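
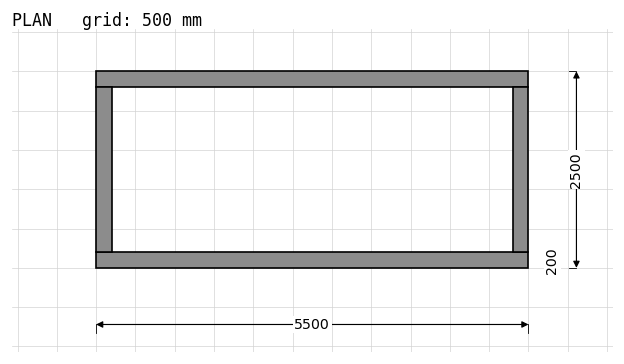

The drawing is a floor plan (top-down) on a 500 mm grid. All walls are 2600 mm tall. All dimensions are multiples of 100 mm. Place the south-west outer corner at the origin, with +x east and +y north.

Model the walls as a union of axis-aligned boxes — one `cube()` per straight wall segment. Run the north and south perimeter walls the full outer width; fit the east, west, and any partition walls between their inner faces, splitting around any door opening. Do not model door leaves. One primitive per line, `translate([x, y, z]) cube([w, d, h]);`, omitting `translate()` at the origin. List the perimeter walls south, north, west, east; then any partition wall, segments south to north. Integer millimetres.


cube([5500, 200, 2600]);
translate([0, 2300, 0]) cube([5500, 200, 2600]);
translate([0, 200, 0]) cube([200, 2100, 2600]);
translate([5300, 200, 0]) cube([200, 2100, 2600]);


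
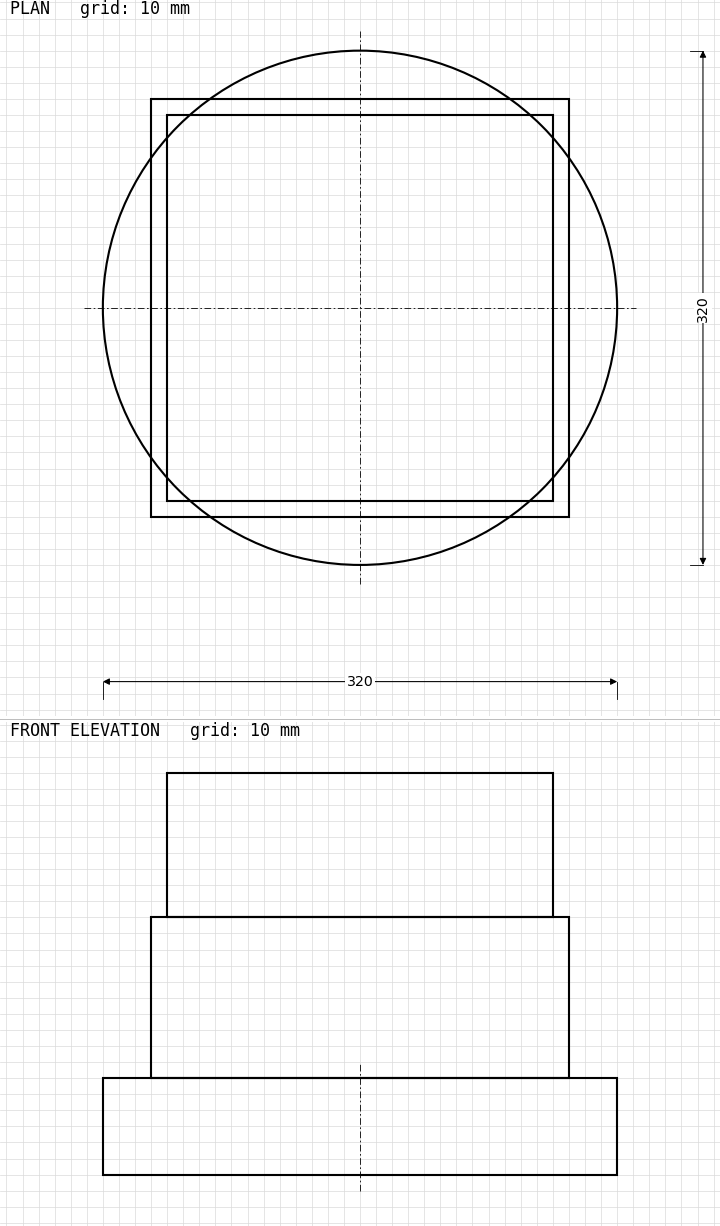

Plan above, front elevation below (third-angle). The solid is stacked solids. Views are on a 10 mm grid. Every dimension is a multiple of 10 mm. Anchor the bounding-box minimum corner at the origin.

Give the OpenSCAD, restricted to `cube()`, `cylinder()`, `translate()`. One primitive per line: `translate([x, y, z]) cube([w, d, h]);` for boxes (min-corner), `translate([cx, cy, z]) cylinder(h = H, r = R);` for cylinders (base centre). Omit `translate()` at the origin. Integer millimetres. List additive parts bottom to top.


translate([160, 160, 0]) cylinder(h = 60, r = 160);
translate([30, 30, 60]) cube([260, 260, 100]);
translate([40, 40, 160]) cube([240, 240, 90]);


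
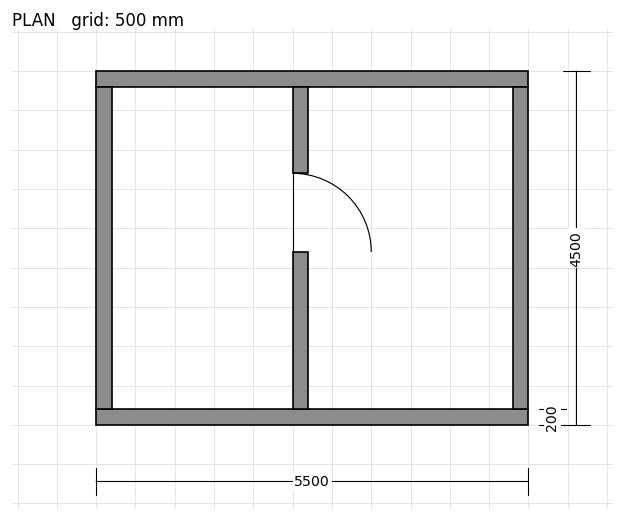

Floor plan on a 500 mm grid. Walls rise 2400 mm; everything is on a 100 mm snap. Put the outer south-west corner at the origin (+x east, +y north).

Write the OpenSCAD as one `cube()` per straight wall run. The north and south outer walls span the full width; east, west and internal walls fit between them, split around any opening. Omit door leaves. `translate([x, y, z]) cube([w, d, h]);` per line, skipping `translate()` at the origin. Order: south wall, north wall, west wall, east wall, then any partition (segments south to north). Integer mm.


cube([5500, 200, 2400]);
translate([0, 4300, 0]) cube([5500, 200, 2400]);
translate([0, 200, 0]) cube([200, 4100, 2400]);
translate([5300, 200, 0]) cube([200, 4100, 2400]);
translate([2500, 200, 0]) cube([200, 2000, 2400]);
translate([2500, 3200, 0]) cube([200, 1100, 2400]);


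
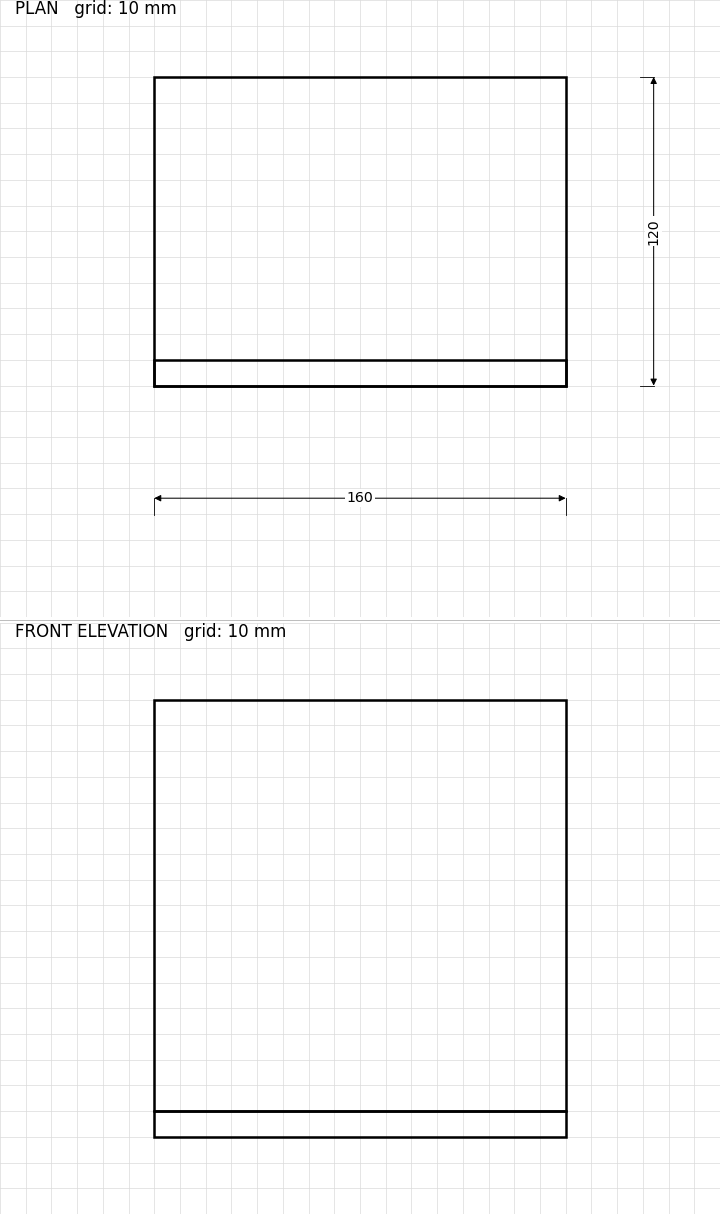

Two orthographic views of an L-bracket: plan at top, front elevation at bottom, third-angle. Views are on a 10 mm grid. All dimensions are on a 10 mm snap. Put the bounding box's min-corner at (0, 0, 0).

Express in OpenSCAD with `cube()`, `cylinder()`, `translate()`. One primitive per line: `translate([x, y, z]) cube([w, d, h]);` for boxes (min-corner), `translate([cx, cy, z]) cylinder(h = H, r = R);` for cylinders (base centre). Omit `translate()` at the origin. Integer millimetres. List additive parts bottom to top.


cube([160, 120, 10]);
translate([0, 0, 10]) cube([160, 10, 160]);


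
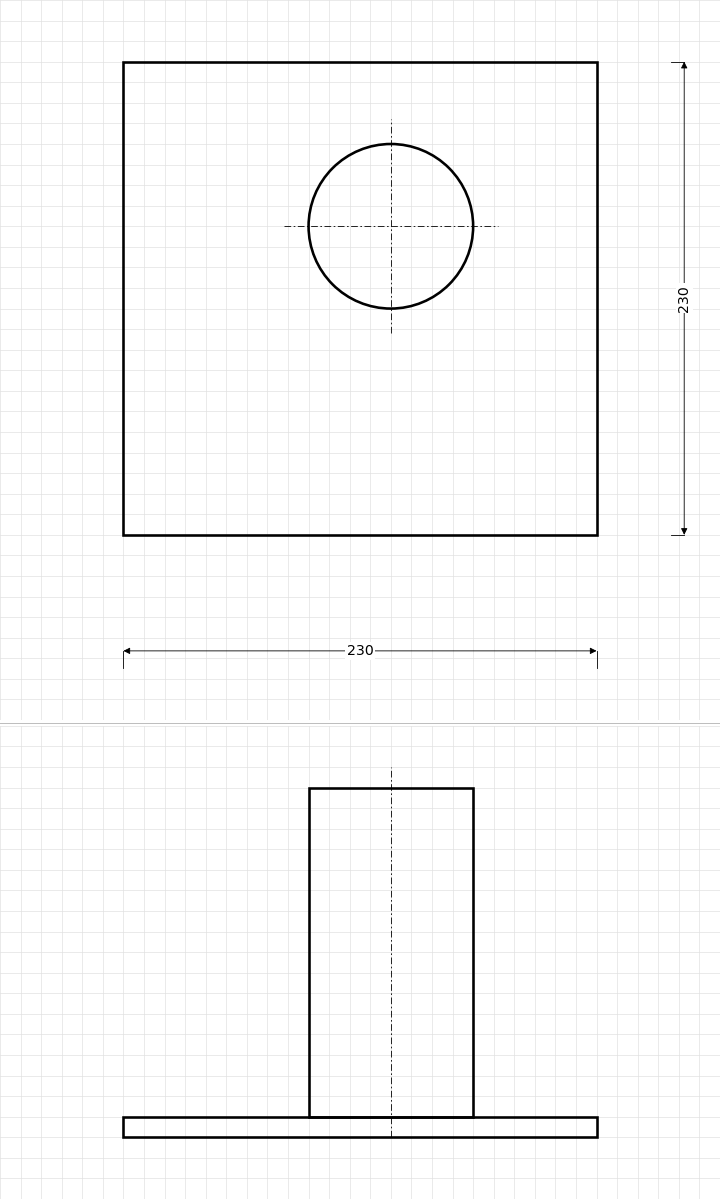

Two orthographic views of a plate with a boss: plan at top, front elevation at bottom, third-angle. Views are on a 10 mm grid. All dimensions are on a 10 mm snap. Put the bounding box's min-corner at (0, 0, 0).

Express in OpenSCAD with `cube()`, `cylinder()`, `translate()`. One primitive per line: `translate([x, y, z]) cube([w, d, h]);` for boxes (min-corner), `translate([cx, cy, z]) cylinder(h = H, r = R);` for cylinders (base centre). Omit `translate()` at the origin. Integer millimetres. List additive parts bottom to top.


cube([230, 230, 10]);
translate([130, 150, 10]) cylinder(h = 160, r = 40);


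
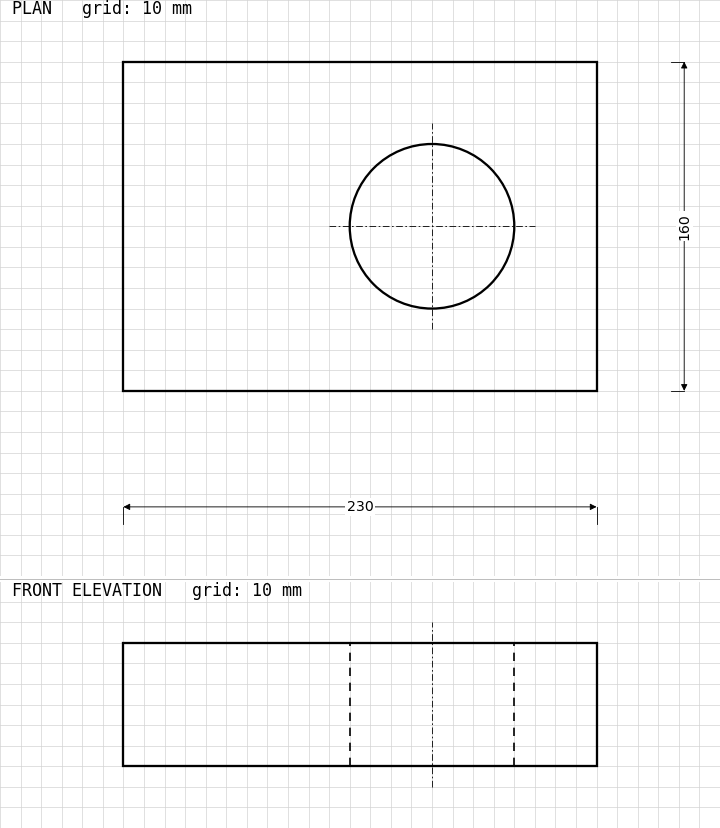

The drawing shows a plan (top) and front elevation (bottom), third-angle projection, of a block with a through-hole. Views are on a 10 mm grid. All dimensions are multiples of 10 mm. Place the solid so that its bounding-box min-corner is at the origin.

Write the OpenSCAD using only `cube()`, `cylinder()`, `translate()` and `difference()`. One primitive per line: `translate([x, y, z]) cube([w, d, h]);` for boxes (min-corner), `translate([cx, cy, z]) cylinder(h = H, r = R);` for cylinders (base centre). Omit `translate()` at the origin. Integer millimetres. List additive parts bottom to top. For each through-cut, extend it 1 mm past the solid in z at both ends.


difference() {
  cube([230, 160, 60]);
  translate([150, 80, -1]) cylinder(h = 62, r = 40);
}


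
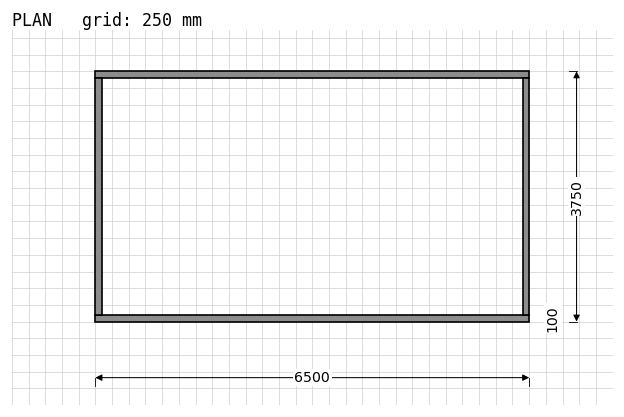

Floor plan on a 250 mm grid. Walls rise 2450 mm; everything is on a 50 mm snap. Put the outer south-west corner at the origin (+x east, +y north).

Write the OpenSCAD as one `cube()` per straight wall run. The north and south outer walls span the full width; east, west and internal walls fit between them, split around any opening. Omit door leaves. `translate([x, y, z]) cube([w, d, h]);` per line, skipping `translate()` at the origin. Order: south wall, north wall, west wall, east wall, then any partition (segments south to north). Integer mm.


cube([6500, 100, 2450]);
translate([0, 3650, 0]) cube([6500, 100, 2450]);
translate([0, 100, 0]) cube([100, 3550, 2450]);
translate([6400, 100, 0]) cube([100, 3550, 2450]);


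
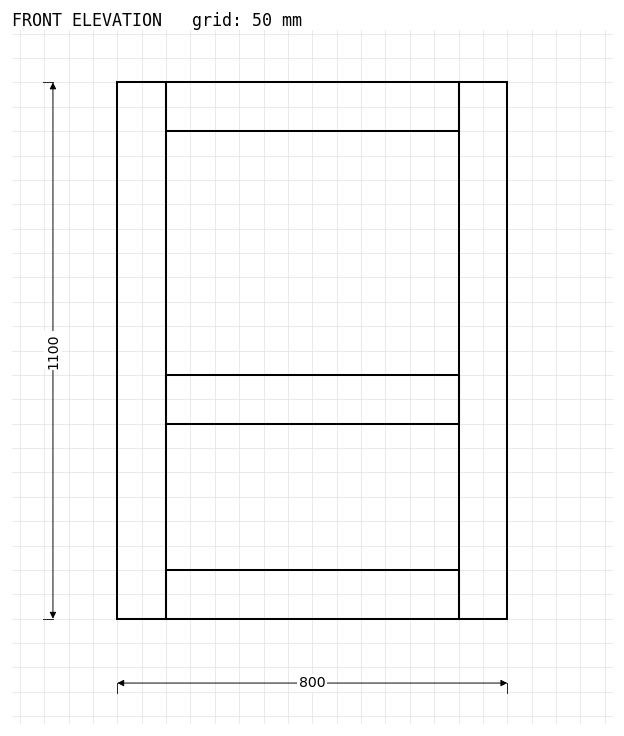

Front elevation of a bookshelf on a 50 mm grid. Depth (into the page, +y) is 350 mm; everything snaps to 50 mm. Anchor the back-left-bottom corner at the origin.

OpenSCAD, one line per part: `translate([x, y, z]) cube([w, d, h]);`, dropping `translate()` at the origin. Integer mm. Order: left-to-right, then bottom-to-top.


cube([100, 350, 1100]);
translate([100, 0, 0]) cube([600, 350, 100]);
translate([100, 0, 400]) cube([600, 350, 100]);
translate([100, 0, 1000]) cube([600, 350, 100]);
translate([700, 0, 0]) cube([100, 350, 1100]);


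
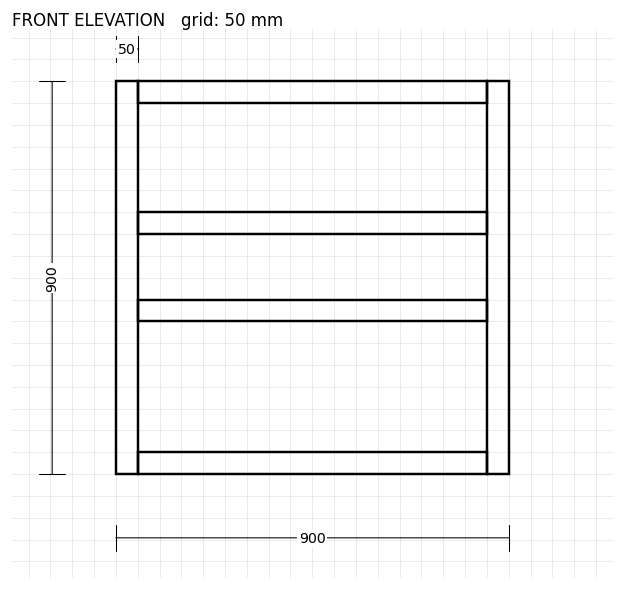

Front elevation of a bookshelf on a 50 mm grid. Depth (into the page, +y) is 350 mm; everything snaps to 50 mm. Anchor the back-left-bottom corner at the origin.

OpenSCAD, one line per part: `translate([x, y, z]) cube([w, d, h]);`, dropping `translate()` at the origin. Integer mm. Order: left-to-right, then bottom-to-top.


cube([50, 350, 900]);
translate([50, 0, 0]) cube([800, 350, 50]);
translate([50, 0, 350]) cube([800, 350, 50]);
translate([50, 0, 550]) cube([800, 350, 50]);
translate([50, 0, 850]) cube([800, 350, 50]);
translate([850, 0, 0]) cube([50, 350, 900]);


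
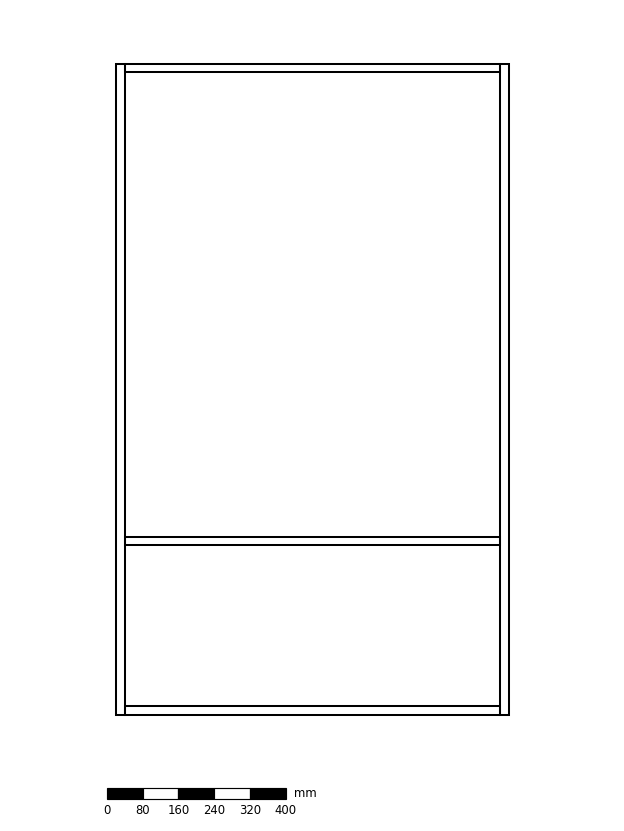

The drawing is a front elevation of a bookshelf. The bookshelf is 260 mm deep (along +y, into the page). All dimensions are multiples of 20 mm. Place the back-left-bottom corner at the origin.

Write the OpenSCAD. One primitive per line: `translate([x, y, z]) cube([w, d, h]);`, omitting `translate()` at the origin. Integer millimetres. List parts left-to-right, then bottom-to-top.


cube([20, 260, 1460]);
translate([20, 0, 0]) cube([840, 260, 20]);
translate([20, 0, 380]) cube([840, 260, 20]);
translate([20, 0, 1440]) cube([840, 260, 20]);
translate([860, 0, 0]) cube([20, 260, 1460]);


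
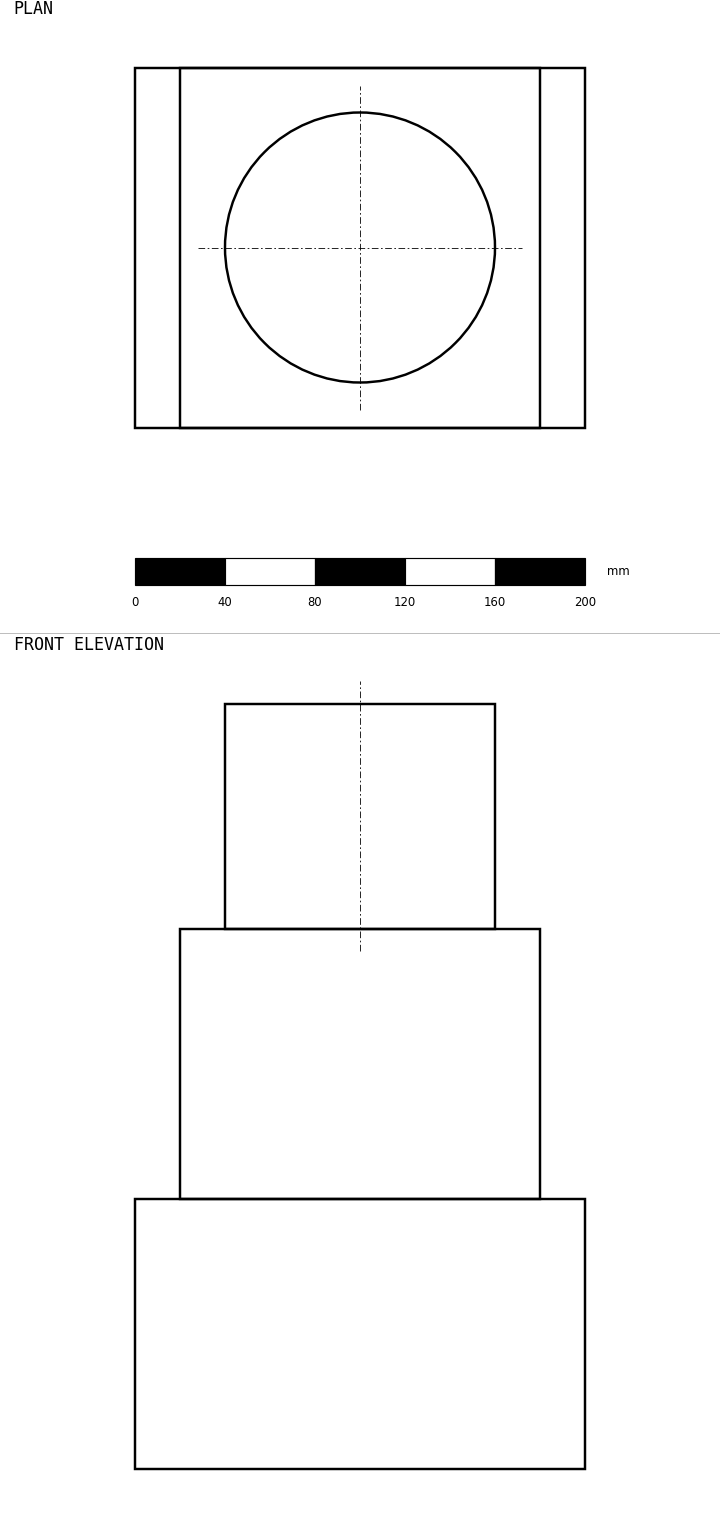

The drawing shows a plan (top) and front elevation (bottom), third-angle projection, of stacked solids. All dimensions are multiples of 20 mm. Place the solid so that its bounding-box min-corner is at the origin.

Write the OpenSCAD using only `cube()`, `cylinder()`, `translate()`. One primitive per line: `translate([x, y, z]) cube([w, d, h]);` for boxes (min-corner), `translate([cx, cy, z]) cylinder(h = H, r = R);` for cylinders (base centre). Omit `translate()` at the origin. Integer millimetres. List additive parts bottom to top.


cube([200, 160, 120]);
translate([20, 0, 120]) cube([160, 160, 120]);
translate([100, 80, 240]) cylinder(h = 100, r = 60);


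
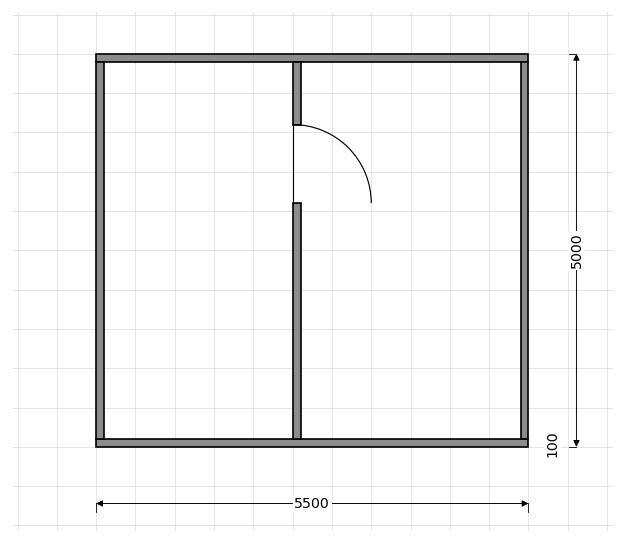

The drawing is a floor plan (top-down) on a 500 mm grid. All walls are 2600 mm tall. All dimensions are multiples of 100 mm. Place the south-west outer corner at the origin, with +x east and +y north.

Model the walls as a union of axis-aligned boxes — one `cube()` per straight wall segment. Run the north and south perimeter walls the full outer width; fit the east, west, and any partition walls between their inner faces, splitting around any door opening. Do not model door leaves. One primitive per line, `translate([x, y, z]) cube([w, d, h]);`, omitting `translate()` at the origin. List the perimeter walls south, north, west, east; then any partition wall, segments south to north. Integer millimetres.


cube([5500, 100, 2600]);
translate([0, 4900, 0]) cube([5500, 100, 2600]);
translate([0, 100, 0]) cube([100, 4800, 2600]);
translate([5400, 100, 0]) cube([100, 4800, 2600]);
translate([2500, 100, 0]) cube([100, 3000, 2600]);
translate([2500, 4100, 0]) cube([100, 800, 2600]);


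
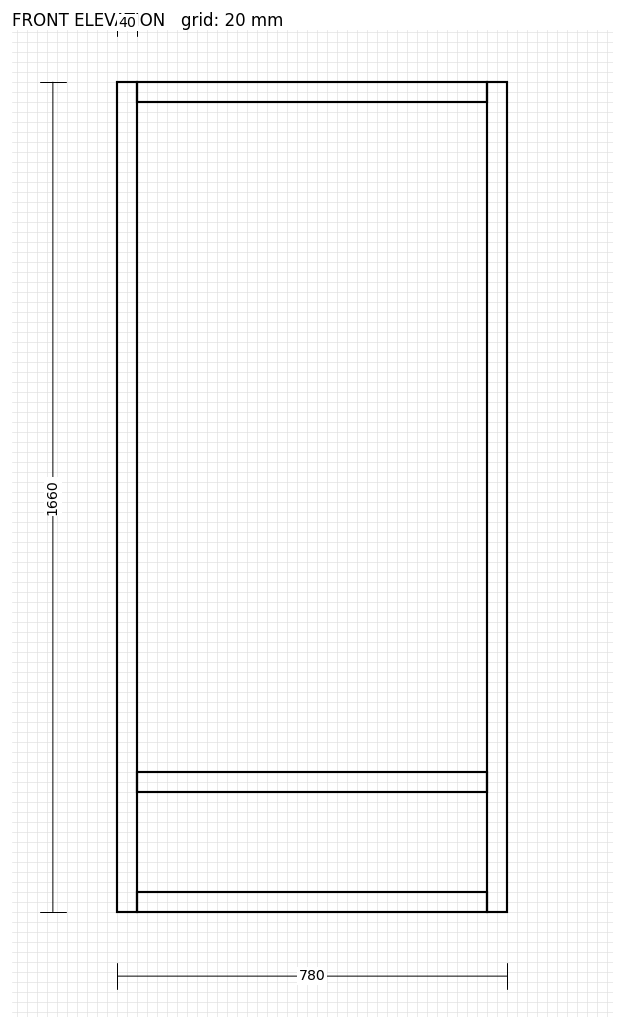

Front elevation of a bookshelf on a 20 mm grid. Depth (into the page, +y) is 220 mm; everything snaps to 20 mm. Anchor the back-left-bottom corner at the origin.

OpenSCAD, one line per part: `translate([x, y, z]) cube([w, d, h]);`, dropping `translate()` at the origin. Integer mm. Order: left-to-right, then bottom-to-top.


cube([40, 220, 1660]);
translate([40, 0, 0]) cube([700, 220, 40]);
translate([40, 0, 240]) cube([700, 220, 40]);
translate([40, 0, 1620]) cube([700, 220, 40]);
translate([740, 0, 0]) cube([40, 220, 1660]);


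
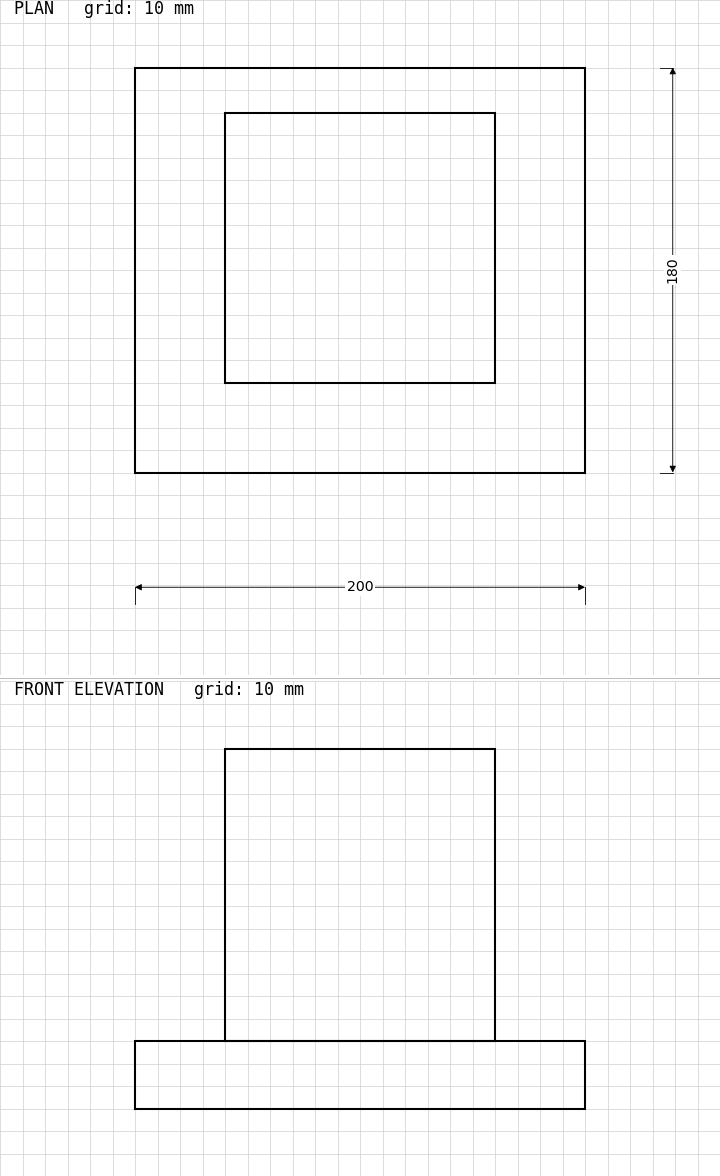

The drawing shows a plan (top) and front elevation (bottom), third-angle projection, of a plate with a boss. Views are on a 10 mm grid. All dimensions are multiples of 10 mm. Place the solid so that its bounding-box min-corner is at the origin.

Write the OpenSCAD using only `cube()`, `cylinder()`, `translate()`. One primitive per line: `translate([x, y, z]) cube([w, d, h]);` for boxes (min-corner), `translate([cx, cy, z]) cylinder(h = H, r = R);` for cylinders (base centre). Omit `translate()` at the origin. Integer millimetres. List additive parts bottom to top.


cube([200, 180, 30]);
translate([40, 40, 30]) cube([120, 120, 130]);


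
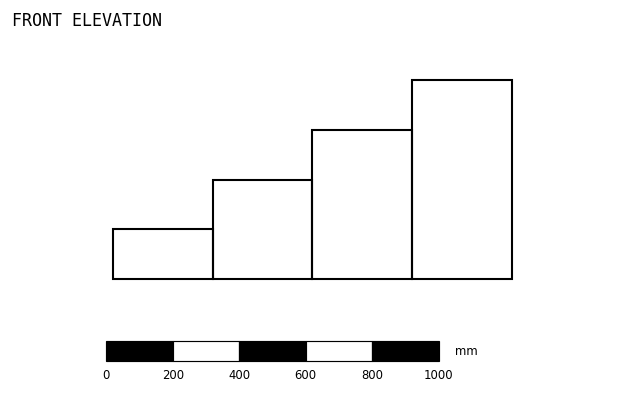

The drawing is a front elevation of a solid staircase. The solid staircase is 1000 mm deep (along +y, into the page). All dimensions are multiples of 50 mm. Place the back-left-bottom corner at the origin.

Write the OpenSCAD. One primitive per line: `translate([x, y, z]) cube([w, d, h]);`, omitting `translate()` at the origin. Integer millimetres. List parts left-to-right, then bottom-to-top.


cube([300, 1000, 150]);
translate([300, 0, 0]) cube([300, 1000, 300]);
translate([600, 0, 0]) cube([300, 1000, 450]);
translate([900, 0, 0]) cube([300, 1000, 600]);


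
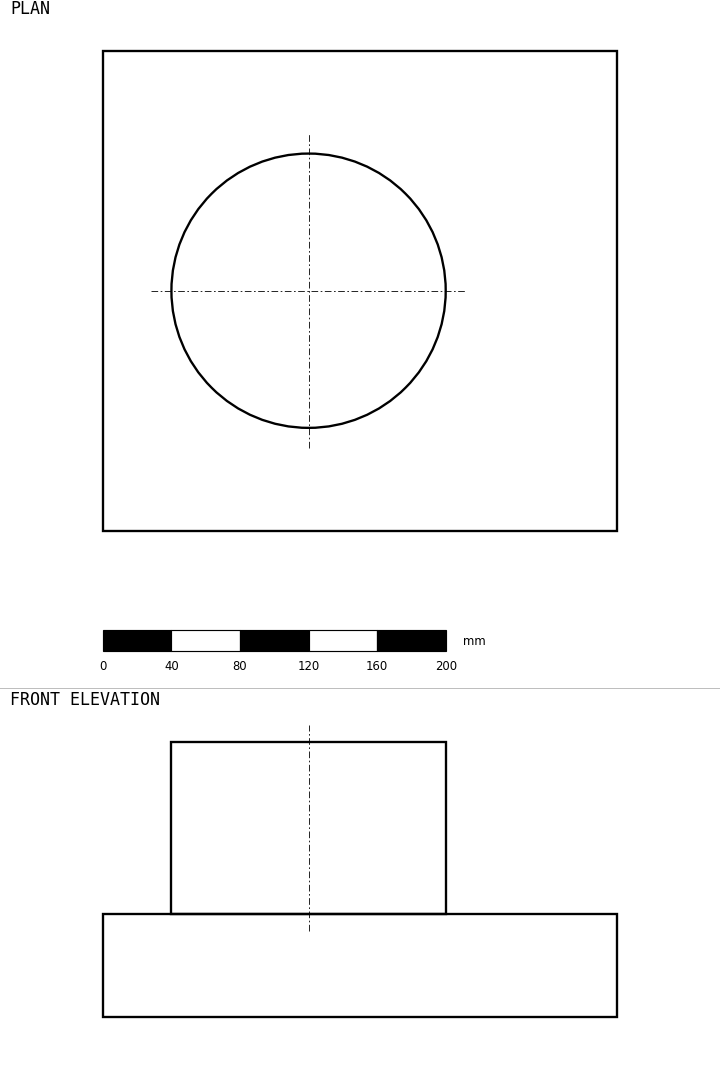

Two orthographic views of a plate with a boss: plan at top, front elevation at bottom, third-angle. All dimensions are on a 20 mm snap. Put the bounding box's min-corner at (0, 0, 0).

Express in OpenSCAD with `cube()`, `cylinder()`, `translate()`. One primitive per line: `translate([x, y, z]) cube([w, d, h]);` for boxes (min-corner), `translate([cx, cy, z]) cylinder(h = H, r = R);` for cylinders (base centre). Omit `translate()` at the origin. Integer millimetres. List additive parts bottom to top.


cube([300, 280, 60]);
translate([120, 140, 60]) cylinder(h = 100, r = 80);


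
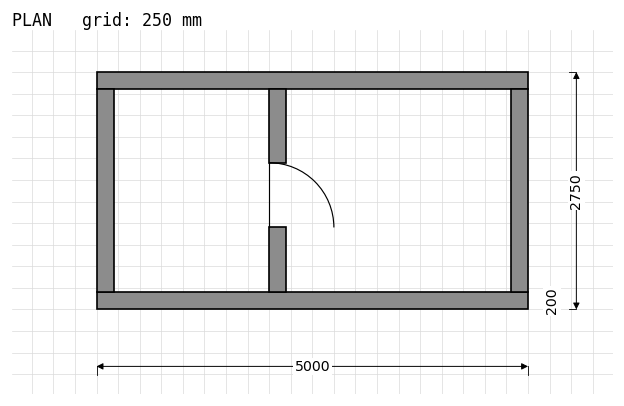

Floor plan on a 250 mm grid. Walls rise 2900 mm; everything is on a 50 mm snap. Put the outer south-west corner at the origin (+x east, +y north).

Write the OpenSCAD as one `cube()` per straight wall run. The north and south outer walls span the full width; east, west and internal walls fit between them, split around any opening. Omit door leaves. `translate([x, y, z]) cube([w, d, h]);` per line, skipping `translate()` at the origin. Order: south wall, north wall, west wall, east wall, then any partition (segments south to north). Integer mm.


cube([5000, 200, 2900]);
translate([0, 2550, 0]) cube([5000, 200, 2900]);
translate([0, 200, 0]) cube([200, 2350, 2900]);
translate([4800, 200, 0]) cube([200, 2350, 2900]);
translate([2000, 200, 0]) cube([200, 750, 2900]);
translate([2000, 1700, 0]) cube([200, 850, 2900]);


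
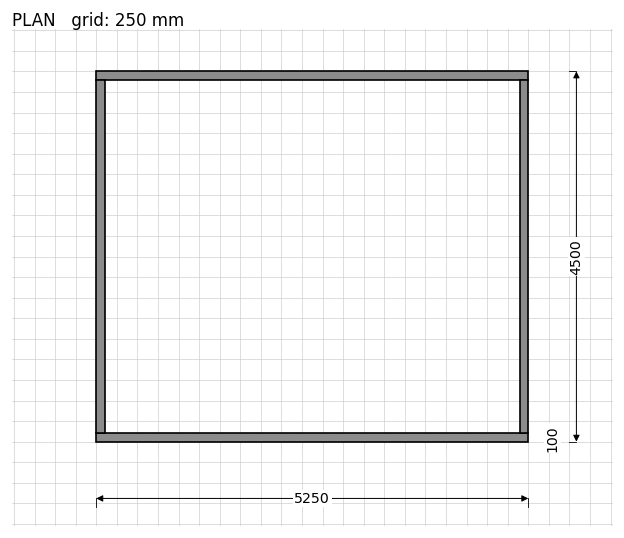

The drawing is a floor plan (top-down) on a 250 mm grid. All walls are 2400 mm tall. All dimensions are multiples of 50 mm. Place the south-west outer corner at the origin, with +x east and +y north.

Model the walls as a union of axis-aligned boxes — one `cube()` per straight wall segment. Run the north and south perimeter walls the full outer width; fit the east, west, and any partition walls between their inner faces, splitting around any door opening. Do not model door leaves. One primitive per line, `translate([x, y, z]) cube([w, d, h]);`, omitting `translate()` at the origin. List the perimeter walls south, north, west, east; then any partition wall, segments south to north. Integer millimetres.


cube([5250, 100, 2400]);
translate([0, 4400, 0]) cube([5250, 100, 2400]);
translate([0, 100, 0]) cube([100, 4300, 2400]);
translate([5150, 100, 0]) cube([100, 4300, 2400]);


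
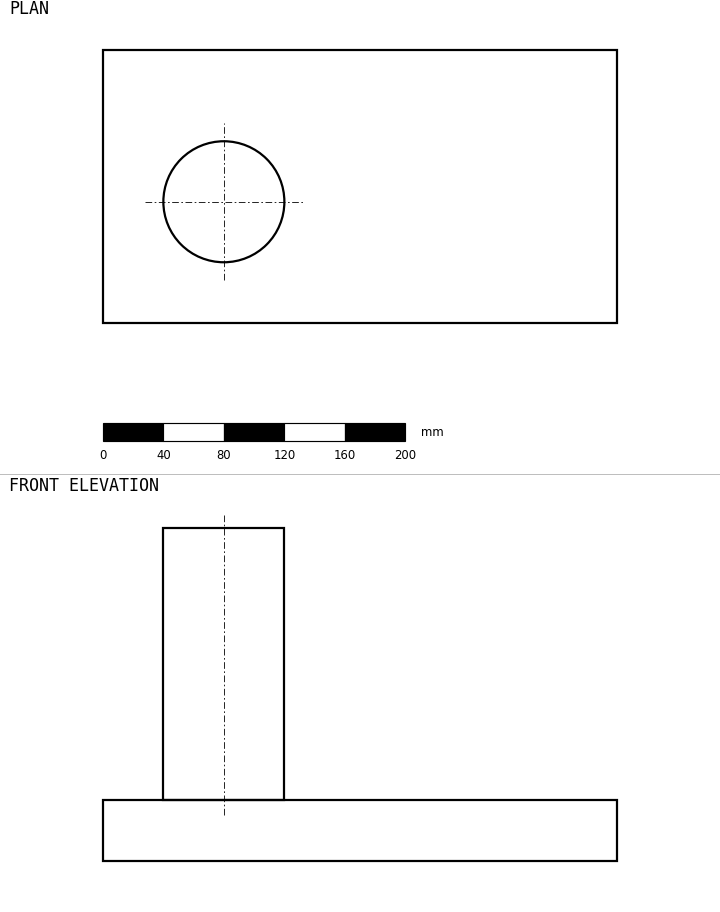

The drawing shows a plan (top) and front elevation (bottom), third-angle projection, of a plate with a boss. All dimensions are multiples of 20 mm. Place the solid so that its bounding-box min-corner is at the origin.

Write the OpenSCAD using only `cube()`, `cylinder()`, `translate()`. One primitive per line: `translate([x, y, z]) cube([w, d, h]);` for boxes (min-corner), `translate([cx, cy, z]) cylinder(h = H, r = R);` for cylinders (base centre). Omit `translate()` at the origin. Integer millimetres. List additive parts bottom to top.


cube([340, 180, 40]);
translate([80, 80, 40]) cylinder(h = 180, r = 40);


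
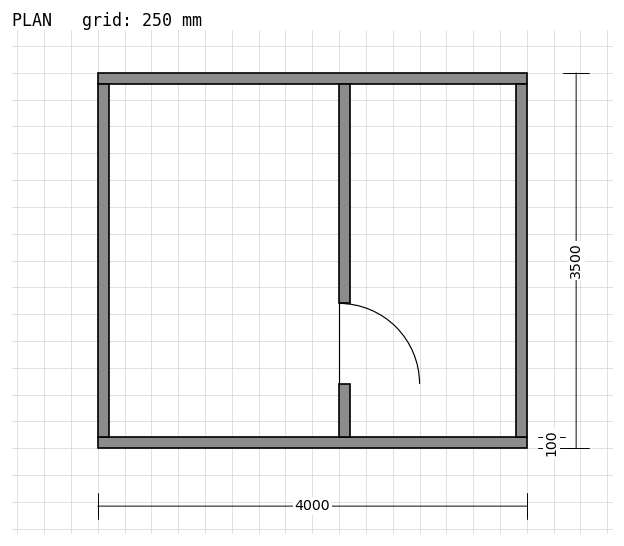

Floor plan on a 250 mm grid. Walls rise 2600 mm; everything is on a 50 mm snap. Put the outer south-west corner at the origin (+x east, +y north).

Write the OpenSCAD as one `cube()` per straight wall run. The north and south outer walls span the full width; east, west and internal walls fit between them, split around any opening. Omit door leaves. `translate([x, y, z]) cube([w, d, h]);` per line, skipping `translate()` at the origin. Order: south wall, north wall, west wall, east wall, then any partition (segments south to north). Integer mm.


cube([4000, 100, 2600]);
translate([0, 3400, 0]) cube([4000, 100, 2600]);
translate([0, 100, 0]) cube([100, 3300, 2600]);
translate([3900, 100, 0]) cube([100, 3300, 2600]);
translate([2250, 100, 0]) cube([100, 500, 2600]);
translate([2250, 1350, 0]) cube([100, 2050, 2600]);


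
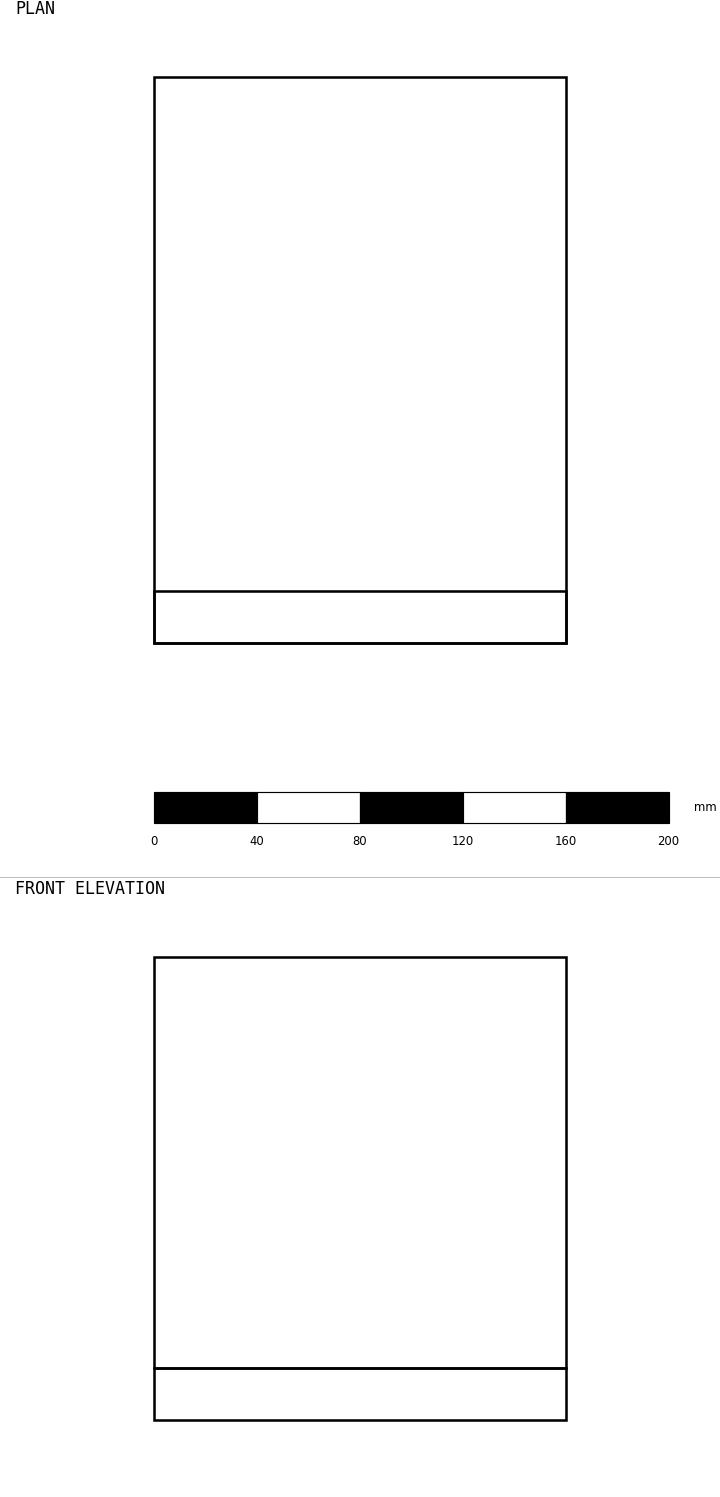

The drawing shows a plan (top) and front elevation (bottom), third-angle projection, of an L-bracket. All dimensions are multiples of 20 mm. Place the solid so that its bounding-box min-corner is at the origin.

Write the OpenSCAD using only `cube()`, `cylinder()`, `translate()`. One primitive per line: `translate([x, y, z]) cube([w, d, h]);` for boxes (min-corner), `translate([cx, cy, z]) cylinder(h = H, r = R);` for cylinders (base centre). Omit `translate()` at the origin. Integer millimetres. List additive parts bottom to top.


cube([160, 220, 20]);
translate([0, 0, 20]) cube([160, 20, 160]);


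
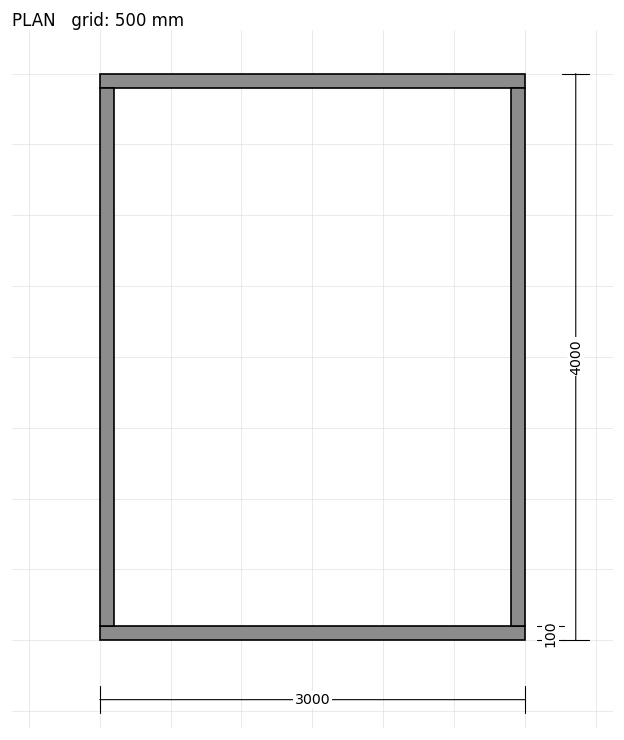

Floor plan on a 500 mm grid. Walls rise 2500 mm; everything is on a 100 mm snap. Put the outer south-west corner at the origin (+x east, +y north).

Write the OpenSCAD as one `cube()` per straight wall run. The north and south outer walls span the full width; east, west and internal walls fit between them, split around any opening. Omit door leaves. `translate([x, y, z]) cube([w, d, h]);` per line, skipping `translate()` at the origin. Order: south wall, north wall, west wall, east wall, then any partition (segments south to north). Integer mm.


cube([3000, 100, 2500]);
translate([0, 3900, 0]) cube([3000, 100, 2500]);
translate([0, 100, 0]) cube([100, 3800, 2500]);
translate([2900, 100, 0]) cube([100, 3800, 2500]);


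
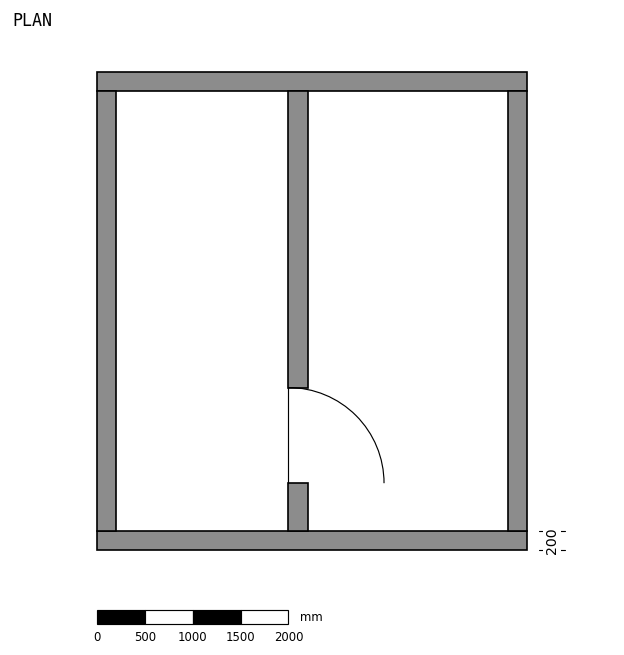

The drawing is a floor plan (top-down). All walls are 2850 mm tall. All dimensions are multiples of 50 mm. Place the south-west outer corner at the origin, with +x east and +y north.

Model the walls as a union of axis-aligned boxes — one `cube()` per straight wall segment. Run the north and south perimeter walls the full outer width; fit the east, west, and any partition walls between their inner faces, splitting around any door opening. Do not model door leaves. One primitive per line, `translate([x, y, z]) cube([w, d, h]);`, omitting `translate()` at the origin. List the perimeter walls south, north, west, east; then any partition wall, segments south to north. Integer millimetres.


cube([4500, 200, 2850]);
translate([0, 4800, 0]) cube([4500, 200, 2850]);
translate([0, 200, 0]) cube([200, 4600, 2850]);
translate([4300, 200, 0]) cube([200, 4600, 2850]);
translate([2000, 200, 0]) cube([200, 500, 2850]);
translate([2000, 1700, 0]) cube([200, 3100, 2850]);


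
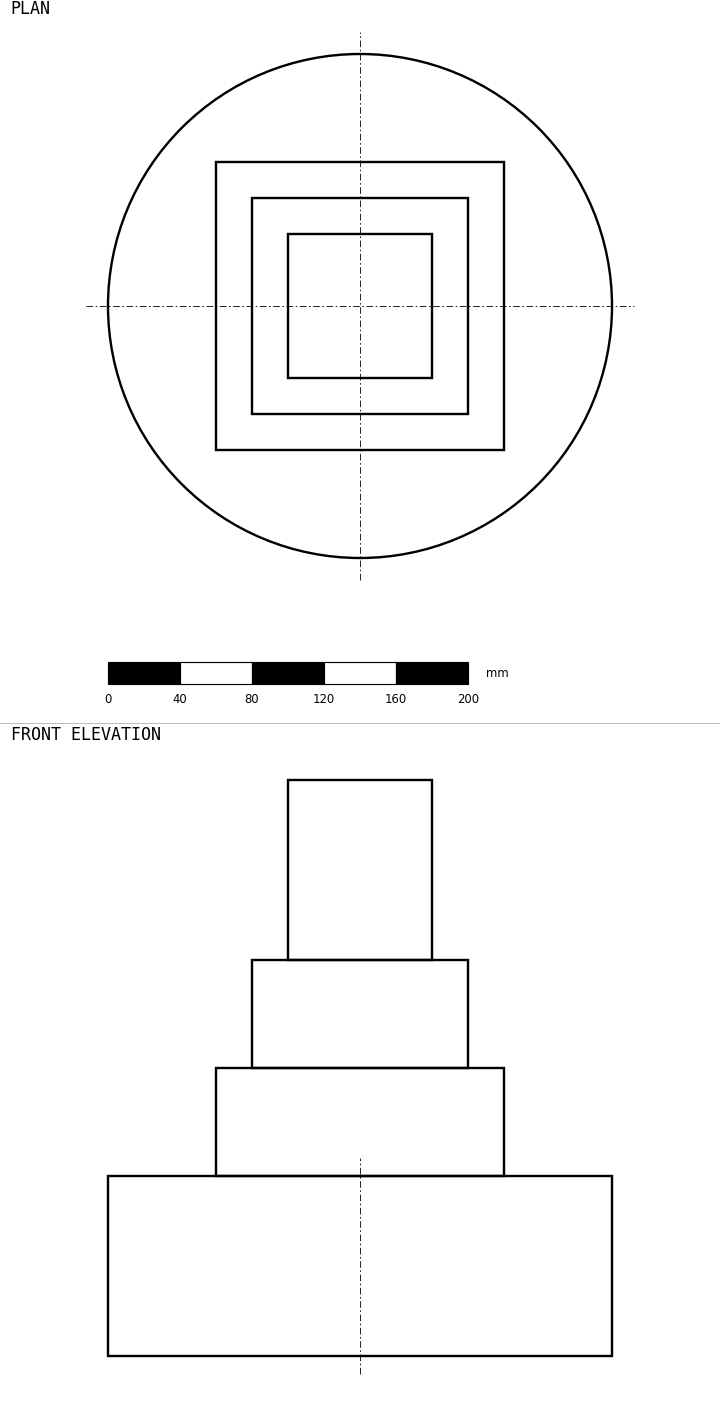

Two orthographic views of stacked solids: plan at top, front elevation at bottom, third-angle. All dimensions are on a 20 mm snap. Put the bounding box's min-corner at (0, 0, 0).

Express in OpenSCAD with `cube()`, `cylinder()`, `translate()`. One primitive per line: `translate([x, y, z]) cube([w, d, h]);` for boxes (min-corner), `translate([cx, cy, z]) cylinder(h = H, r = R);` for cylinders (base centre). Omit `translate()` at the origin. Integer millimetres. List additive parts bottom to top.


translate([140, 140, 0]) cylinder(h = 100, r = 140);
translate([60, 60, 100]) cube([160, 160, 60]);
translate([80, 80, 160]) cube([120, 120, 60]);
translate([100, 100, 220]) cube([80, 80, 100]);


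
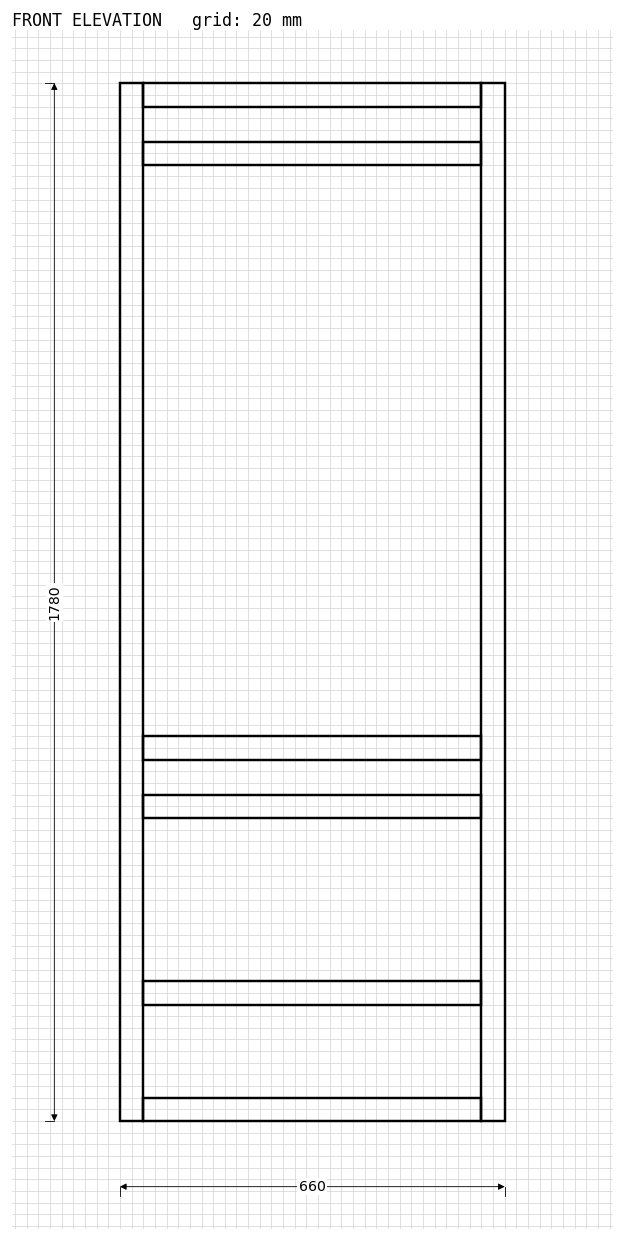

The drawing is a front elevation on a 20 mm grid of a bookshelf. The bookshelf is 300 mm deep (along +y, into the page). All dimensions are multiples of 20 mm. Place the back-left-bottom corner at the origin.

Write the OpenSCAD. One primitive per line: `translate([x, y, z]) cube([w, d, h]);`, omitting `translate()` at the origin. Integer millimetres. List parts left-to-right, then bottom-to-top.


cube([40, 300, 1780]);
translate([40, 0, 0]) cube([580, 300, 40]);
translate([40, 0, 200]) cube([580, 300, 40]);
translate([40, 0, 520]) cube([580, 300, 40]);
translate([40, 0, 620]) cube([580, 300, 40]);
translate([40, 0, 1640]) cube([580, 300, 40]);
translate([40, 0, 1740]) cube([580, 300, 40]);
translate([620, 0, 0]) cube([40, 300, 1780]);


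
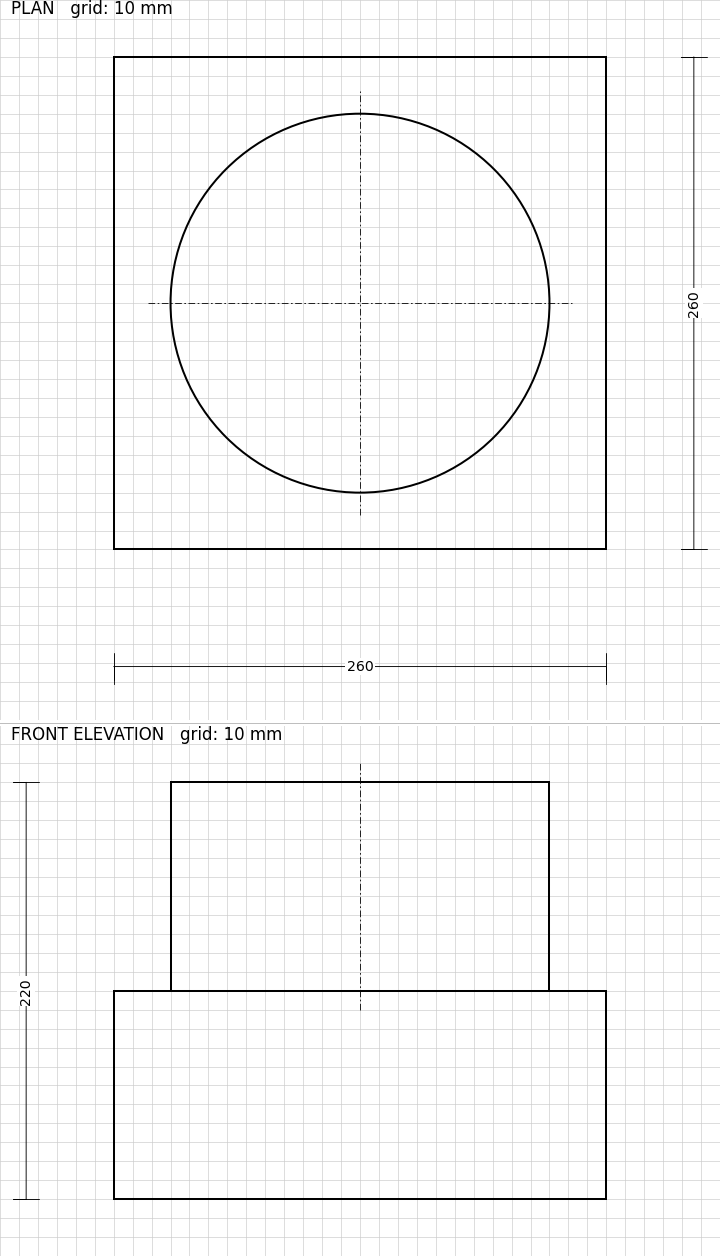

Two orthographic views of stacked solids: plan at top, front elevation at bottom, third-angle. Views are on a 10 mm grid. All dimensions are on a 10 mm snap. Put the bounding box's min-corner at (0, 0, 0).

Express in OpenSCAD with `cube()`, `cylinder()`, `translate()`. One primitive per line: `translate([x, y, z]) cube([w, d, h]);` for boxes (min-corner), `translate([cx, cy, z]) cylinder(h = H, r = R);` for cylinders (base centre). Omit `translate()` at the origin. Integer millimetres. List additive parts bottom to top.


cube([260, 260, 110]);
translate([130, 130, 110]) cylinder(h = 110, r = 100);


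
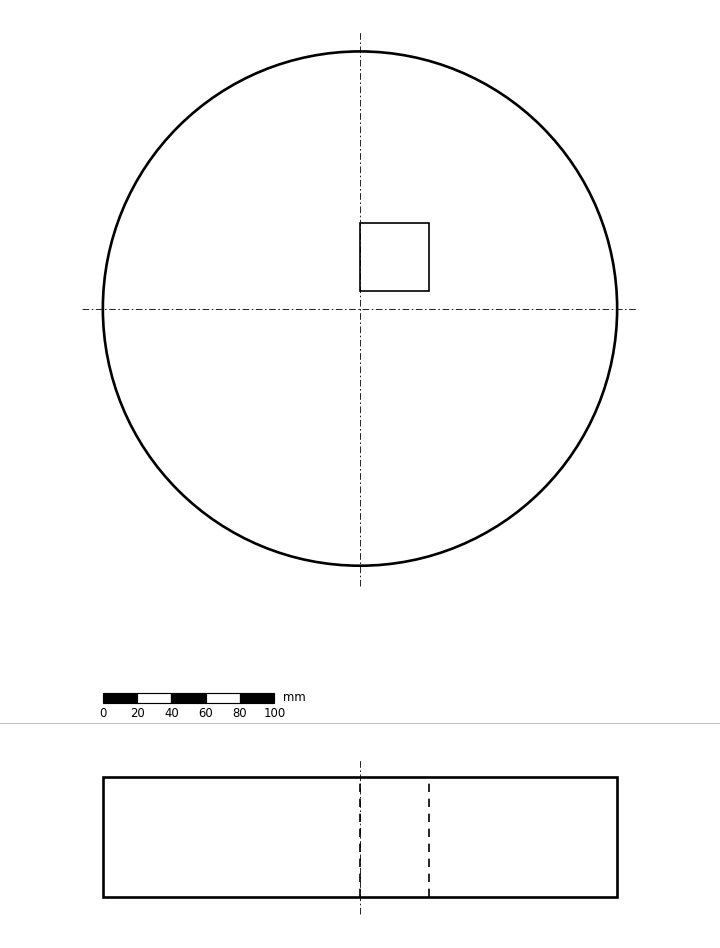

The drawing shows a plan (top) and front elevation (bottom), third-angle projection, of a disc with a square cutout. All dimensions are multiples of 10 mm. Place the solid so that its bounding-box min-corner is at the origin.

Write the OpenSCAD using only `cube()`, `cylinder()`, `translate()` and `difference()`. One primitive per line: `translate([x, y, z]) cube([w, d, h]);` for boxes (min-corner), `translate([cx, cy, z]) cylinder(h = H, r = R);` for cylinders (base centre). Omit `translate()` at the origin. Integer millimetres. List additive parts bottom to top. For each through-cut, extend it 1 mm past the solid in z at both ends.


difference() {
  translate([150, 150, 0]) cylinder(h = 70, r = 150);
  translate([150, 160, -1]) cube([40, 40, 72]);
}


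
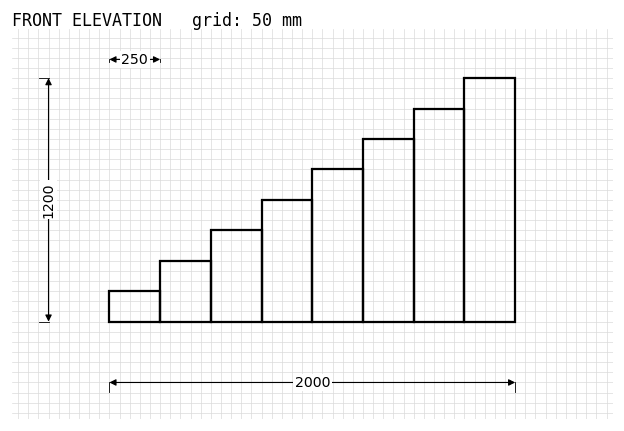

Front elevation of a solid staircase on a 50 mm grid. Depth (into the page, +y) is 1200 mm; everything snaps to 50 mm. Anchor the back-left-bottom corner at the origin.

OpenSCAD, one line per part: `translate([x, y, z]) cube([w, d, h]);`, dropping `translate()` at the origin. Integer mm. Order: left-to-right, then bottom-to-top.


cube([250, 1200, 150]);
translate([250, 0, 0]) cube([250, 1200, 300]);
translate([500, 0, 0]) cube([250, 1200, 450]);
translate([750, 0, 0]) cube([250, 1200, 600]);
translate([1000, 0, 0]) cube([250, 1200, 750]);
translate([1250, 0, 0]) cube([250, 1200, 900]);
translate([1500, 0, 0]) cube([250, 1200, 1050]);
translate([1750, 0, 0]) cube([250, 1200, 1200]);


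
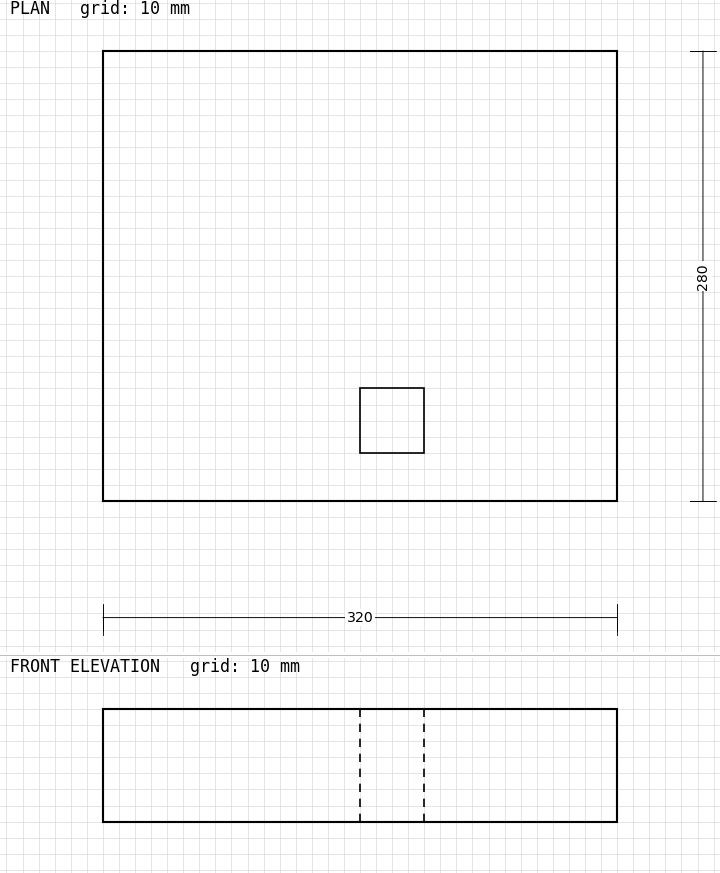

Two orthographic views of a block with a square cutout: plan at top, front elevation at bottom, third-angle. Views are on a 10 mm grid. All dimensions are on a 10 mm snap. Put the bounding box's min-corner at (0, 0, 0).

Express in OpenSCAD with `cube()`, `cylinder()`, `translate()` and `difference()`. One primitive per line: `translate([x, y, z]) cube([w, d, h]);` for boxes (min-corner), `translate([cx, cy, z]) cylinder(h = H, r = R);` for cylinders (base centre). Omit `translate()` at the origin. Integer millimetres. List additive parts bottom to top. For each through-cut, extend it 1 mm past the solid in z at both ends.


difference() {
  cube([320, 280, 70]);
  translate([160, 30, -1]) cube([40, 40, 72]);
}


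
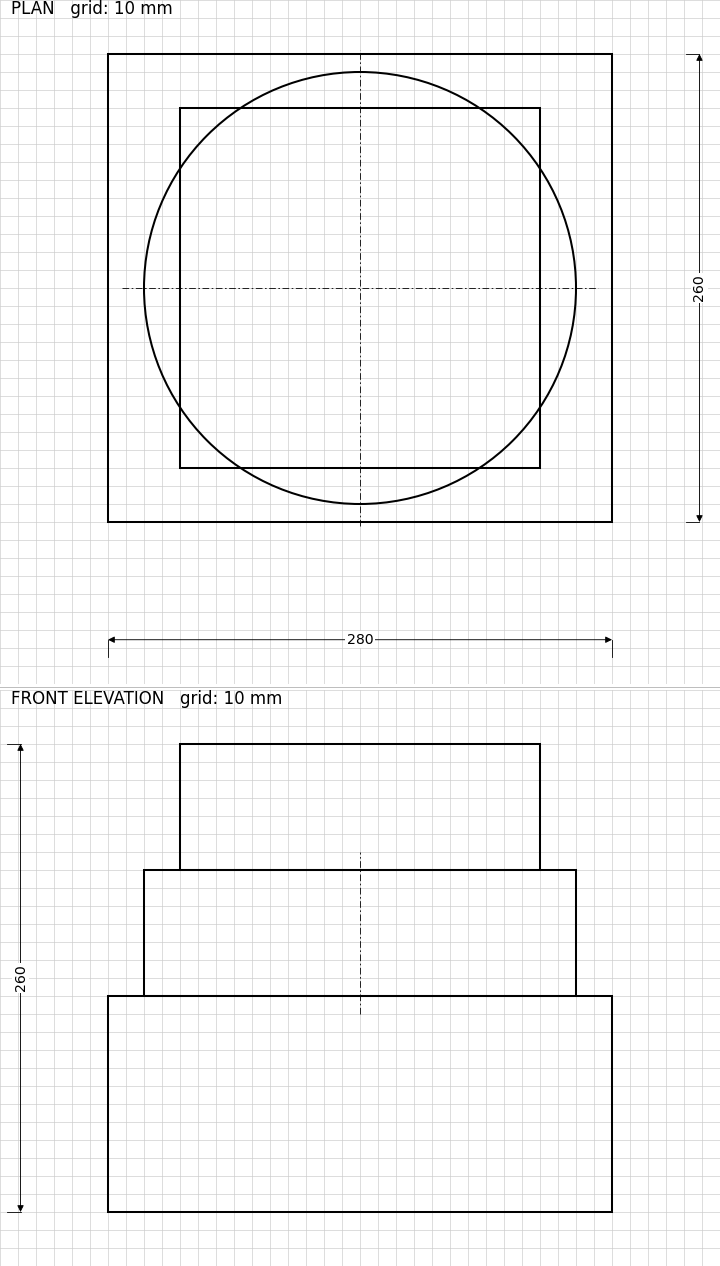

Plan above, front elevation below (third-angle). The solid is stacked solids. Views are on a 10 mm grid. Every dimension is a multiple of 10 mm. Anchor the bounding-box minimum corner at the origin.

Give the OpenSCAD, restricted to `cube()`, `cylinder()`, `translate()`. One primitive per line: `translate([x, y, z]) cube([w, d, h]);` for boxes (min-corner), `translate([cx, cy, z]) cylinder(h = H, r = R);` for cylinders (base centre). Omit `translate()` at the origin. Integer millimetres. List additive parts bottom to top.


cube([280, 260, 120]);
translate([140, 130, 120]) cylinder(h = 70, r = 120);
translate([40, 30, 190]) cube([200, 200, 70]);


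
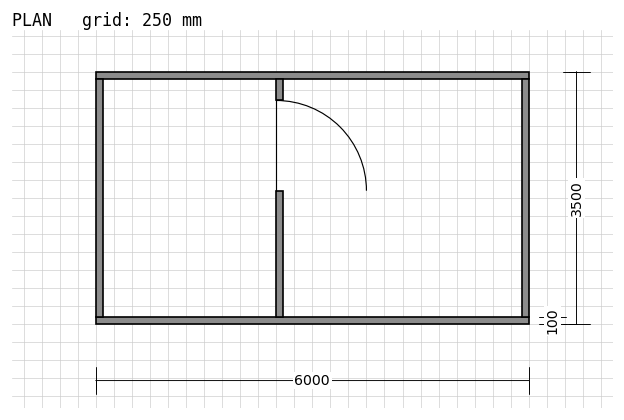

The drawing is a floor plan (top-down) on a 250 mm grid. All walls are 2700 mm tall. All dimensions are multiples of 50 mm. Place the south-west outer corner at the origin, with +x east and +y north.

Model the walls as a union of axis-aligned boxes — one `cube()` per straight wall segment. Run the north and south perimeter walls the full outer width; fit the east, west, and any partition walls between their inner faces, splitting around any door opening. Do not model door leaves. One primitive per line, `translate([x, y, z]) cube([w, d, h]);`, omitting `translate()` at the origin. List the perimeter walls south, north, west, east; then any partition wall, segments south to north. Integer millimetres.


cube([6000, 100, 2700]);
translate([0, 3400, 0]) cube([6000, 100, 2700]);
translate([0, 100, 0]) cube([100, 3300, 2700]);
translate([5900, 100, 0]) cube([100, 3300, 2700]);
translate([2500, 100, 0]) cube([100, 1750, 2700]);
translate([2500, 3100, 0]) cube([100, 300, 2700]);


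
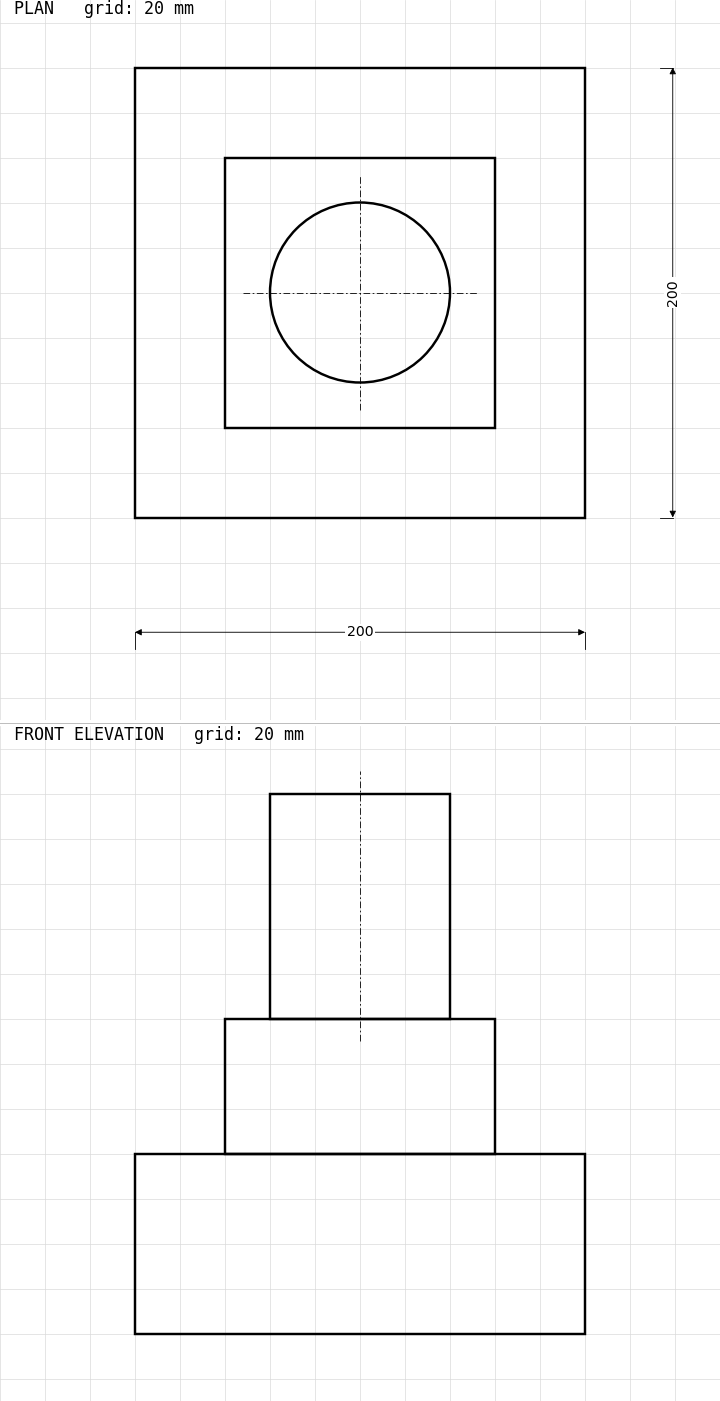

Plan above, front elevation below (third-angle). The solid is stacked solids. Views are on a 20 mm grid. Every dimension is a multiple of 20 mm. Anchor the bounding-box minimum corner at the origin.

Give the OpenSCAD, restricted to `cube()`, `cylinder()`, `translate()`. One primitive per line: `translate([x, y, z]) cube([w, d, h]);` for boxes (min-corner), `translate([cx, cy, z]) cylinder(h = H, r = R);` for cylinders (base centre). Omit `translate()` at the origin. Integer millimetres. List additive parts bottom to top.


cube([200, 200, 80]);
translate([40, 40, 80]) cube([120, 120, 60]);
translate([100, 100, 140]) cylinder(h = 100, r = 40);


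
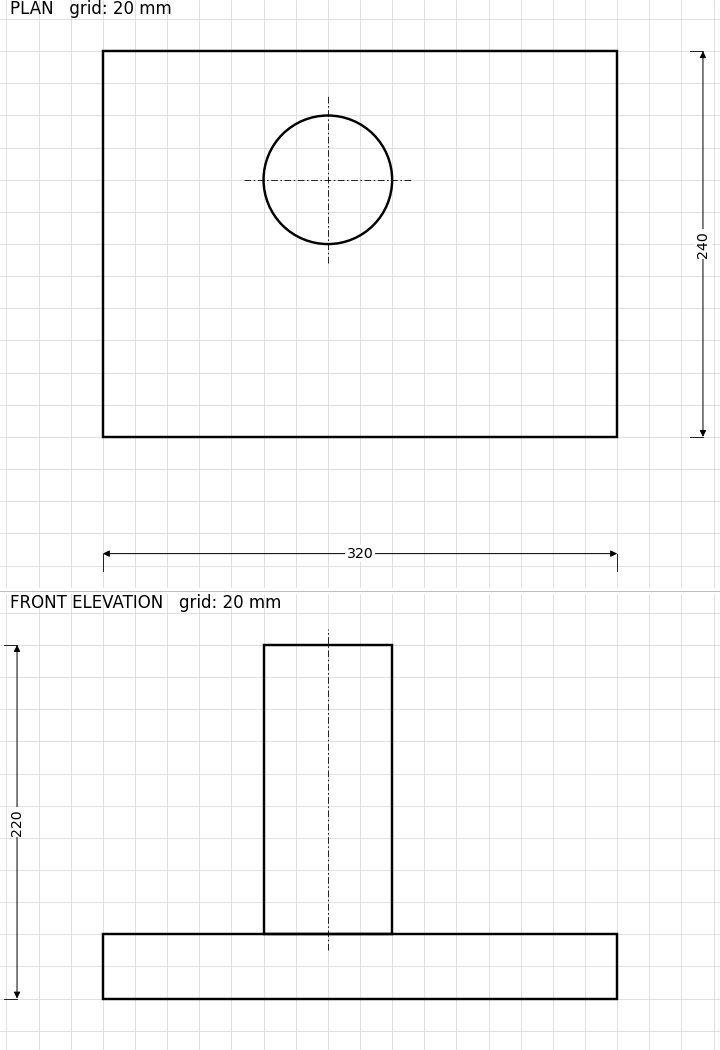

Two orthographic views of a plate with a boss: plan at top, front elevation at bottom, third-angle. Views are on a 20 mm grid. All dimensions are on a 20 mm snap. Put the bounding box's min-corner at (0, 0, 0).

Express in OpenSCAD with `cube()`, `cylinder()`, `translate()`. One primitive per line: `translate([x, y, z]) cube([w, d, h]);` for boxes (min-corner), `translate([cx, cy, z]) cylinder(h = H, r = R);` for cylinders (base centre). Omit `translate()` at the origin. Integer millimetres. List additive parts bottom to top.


cube([320, 240, 40]);
translate([140, 160, 40]) cylinder(h = 180, r = 40);


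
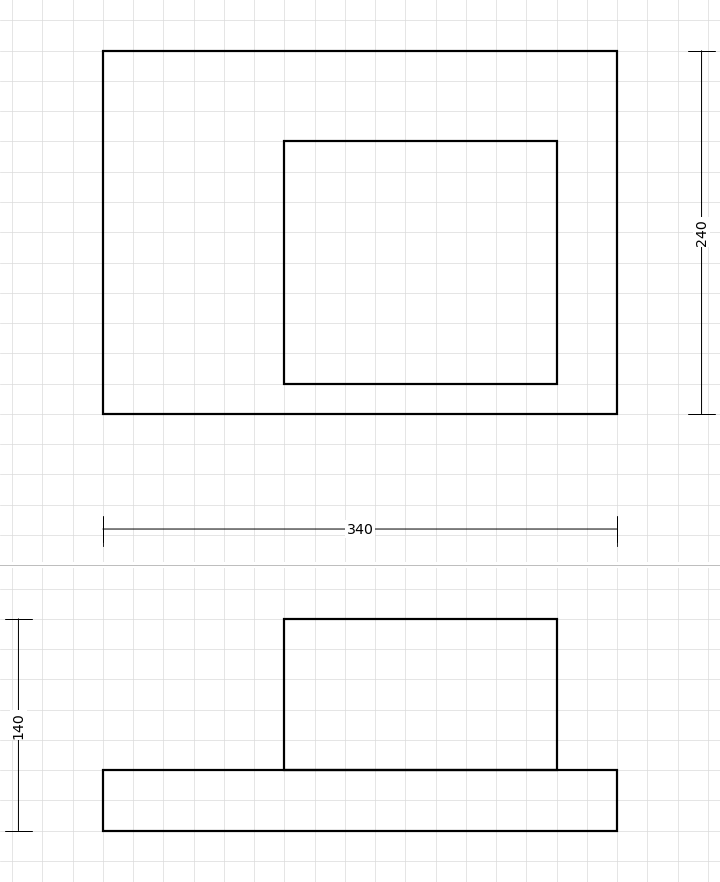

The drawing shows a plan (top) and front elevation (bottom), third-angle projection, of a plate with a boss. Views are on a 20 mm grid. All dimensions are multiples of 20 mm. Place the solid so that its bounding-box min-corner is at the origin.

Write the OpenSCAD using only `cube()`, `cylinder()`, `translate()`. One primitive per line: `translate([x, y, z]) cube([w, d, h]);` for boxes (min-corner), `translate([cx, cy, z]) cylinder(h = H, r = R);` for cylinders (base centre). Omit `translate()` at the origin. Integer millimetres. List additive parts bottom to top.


cube([340, 240, 40]);
translate([120, 20, 40]) cube([180, 160, 100]);


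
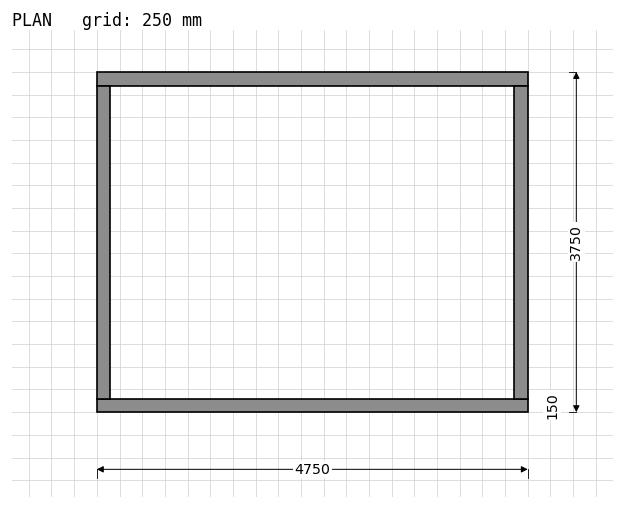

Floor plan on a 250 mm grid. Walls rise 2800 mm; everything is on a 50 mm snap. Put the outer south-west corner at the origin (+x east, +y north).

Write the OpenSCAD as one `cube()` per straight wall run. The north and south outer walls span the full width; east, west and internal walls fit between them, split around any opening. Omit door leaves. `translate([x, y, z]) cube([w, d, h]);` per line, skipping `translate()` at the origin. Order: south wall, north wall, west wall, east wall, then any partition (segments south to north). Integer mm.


cube([4750, 150, 2800]);
translate([0, 3600, 0]) cube([4750, 150, 2800]);
translate([0, 150, 0]) cube([150, 3450, 2800]);
translate([4600, 150, 0]) cube([150, 3450, 2800]);


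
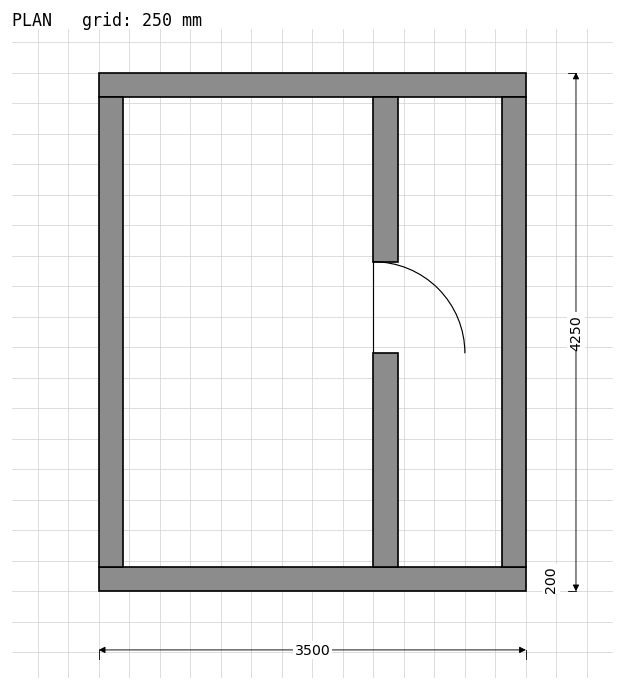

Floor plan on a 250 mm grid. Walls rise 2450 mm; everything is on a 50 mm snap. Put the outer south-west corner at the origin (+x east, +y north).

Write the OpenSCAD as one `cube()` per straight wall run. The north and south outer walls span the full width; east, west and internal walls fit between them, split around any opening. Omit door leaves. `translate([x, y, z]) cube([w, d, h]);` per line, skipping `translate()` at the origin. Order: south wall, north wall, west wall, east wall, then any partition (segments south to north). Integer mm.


cube([3500, 200, 2450]);
translate([0, 4050, 0]) cube([3500, 200, 2450]);
translate([0, 200, 0]) cube([200, 3850, 2450]);
translate([3300, 200, 0]) cube([200, 3850, 2450]);
translate([2250, 200, 0]) cube([200, 1750, 2450]);
translate([2250, 2700, 0]) cube([200, 1350, 2450]);


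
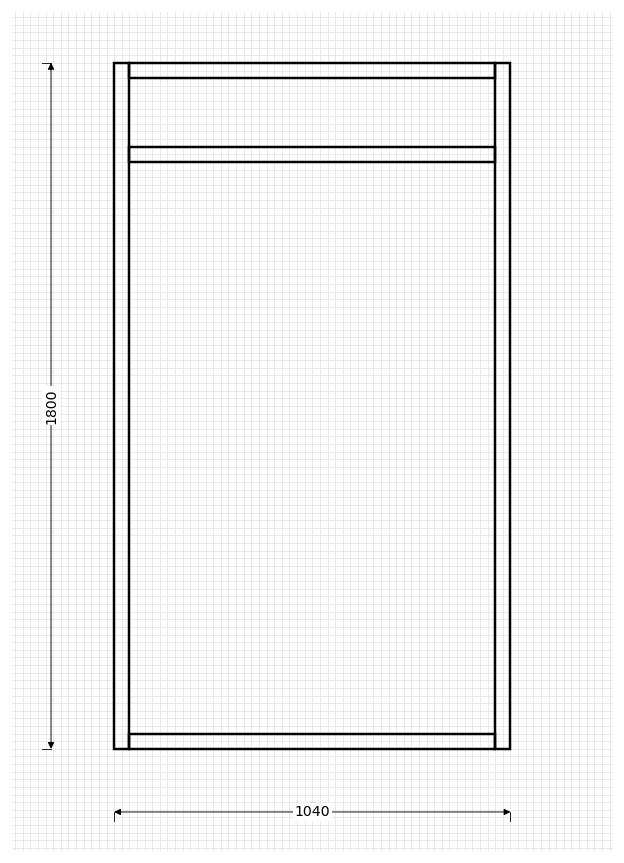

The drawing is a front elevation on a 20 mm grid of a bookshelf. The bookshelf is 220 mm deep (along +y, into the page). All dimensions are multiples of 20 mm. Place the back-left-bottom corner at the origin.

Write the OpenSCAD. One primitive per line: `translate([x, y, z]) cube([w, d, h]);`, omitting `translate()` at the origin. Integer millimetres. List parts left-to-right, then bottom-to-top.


cube([40, 220, 1800]);
translate([40, 0, 0]) cube([960, 220, 40]);
translate([40, 0, 1540]) cube([960, 220, 40]);
translate([40, 0, 1760]) cube([960, 220, 40]);
translate([1000, 0, 0]) cube([40, 220, 1800]);
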